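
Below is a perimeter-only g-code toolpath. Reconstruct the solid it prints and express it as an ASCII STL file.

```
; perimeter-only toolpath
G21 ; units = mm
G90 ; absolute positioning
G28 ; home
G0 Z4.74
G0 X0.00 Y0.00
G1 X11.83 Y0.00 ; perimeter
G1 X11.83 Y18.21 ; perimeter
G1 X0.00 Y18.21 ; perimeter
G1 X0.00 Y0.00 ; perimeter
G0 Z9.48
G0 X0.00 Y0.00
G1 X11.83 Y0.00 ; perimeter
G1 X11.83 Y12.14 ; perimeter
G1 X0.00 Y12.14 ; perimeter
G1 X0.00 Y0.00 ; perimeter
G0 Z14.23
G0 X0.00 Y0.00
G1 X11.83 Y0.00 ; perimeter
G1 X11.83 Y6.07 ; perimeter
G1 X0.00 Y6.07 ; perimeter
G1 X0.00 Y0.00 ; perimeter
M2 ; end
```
solid part
  facet normal 0.0000 0.0000 -1.0000
    outer loop
      vertex 11.83 24.28 0.00
      vertex 11.83 0.00 0.00
      vertex 0.00 0.00 0.00
    endloop
  endfacet
  facet normal 0.0000 0.0000 -1.0000
    outer loop
      vertex 0.00 24.28 0.00
      vertex 11.83 24.28 0.00
      vertex 0.00 0.00 0.00
    endloop
  endfacet
  facet normal 0.0000 -1.0000 0.0000
    outer loop
      vertex 0.00 0.00 0.00
      vertex 11.83 0.00 0.00
      vertex 11.83 0.00 18.97
    endloop
  endfacet
  facet normal 0.0000 -1.0000 0.0000
    outer loop
      vertex 0.00 0.00 0.00
      vertex 11.83 0.00 18.97
      vertex 0.00 0.00 18.97
    endloop
  endfacet
  facet normal 0.0000 0.6157 0.7880
    outer loop
      vertex 0.00 0.00 18.97
      vertex 11.83 0.00 18.97
      vertex 11.83 24.28 0.00
    endloop
  endfacet
  facet normal 0.0000 0.6157 0.7880
    outer loop
      vertex 0.00 0.00 18.97
      vertex 11.83 24.28 0.00
      vertex 0.00 24.28 0.00
    endloop
  endfacet
  facet normal -1.0000 0.0000 0.0000
    outer loop
      vertex 0.00 0.00 18.97
      vertex 0.00 24.28 0.00
      vertex 0.00 0.00 0.00
    endloop
  endfacet
  facet normal 1.0000 0.0000 0.0000
    outer loop
      vertex 11.83 0.00 0.00
      vertex 11.83 24.28 0.00
      vertex 11.83 0.00 18.97
    endloop
  endfacet
endsolid part

The G0 Z moves step by Δz≈4.74 mm. The G1 loops shrink linearly with z, so the solid tapers from its base footprint up to z≈19. Closing with a flat bottom cap and the tapered top and triangulating gives 8 facets — a wedge (ramp): 11.8 × 24.3 mm base, rising to 19 mm along the y=0 edge and sloping linearly to z=0 at y=24.3.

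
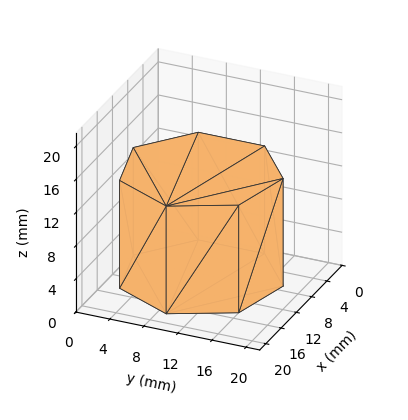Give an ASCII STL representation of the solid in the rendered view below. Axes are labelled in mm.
Reading the render: the shape is a regular 7-sided prism (a cylinder approximated with 7 flat sides), circumscribed radius ≈ 9 mm, height ≈ 13 mm (dimensions read to the nearest mm from the axis ticks). For the STL, each face is triangulated and given an outward normal.

solid part
  facet normal 0.0000 0.0000 -1.0000
    outer loop
      vertex 7.0 17.8 0.0
      vertex 14.6 16.0 0.0
      vertex 18.0 9.0 0.0
    endloop
  endfacet
  facet normal 0.0000 0.0000 -1.0000
    outer loop
      vertex 0.9 12.9 0.0
      vertex 7.0 17.8 0.0
      vertex 18.0 9.0 0.0
    endloop
  endfacet
  facet normal 0.0000 0.0000 -1.0000
    outer loop
      vertex 0.9 5.1 0.0
      vertex 0.9 12.9 0.0
      vertex 18.0 9.0 0.0
    endloop
  endfacet
  facet normal 0.0000 0.0000 -1.0000
    outer loop
      vertex 7.0 0.2 0.0
      vertex 0.9 5.1 0.0
      vertex 18.0 9.0 0.0
    endloop
  endfacet
  facet normal 0.0000 0.0000 -1.0000
    outer loop
      vertex 14.6 2.0 0.0
      vertex 7.0 0.2 0.0
      vertex 18.0 9.0 0.0
    endloop
  endfacet
  facet normal 0.0000 0.0000 1.0000
    outer loop
      vertex 18.0 9.0 13.0
      vertex 14.6 16.0 13.0
      vertex 7.0 17.8 13.0
    endloop
  endfacet
  facet normal 0.0000 0.0000 1.0000
    outer loop
      vertex 18.0 9.0 13.0
      vertex 7.0 17.8 13.0
      vertex 0.9 12.9 13.0
    endloop
  endfacet
  facet normal 0.0000 0.0000 1.0000
    outer loop
      vertex 18.0 9.0 13.0
      vertex 0.9 12.9 13.0
      vertex 0.9 5.1 13.0
    endloop
  endfacet
  facet normal 0.0000 0.0000 1.0000
    outer loop
      vertex 18.0 9.0 13.0
      vertex 0.9 5.1 13.0
      vertex 7.0 0.2 13.0
    endloop
  endfacet
  facet normal 0.0000 0.0000 1.0000
    outer loop
      vertex 18.0 9.0 13.0
      vertex 7.0 0.2 13.0
      vertex 14.6 2.0 13.0
    endloop
  endfacet
  facet normal 0.8995 0.4369 0.0000
    outer loop
      vertex 18.0 9.0 0.0
      vertex 14.6 16.0 0.0
      vertex 14.6 16.0 13.0
    endloop
  endfacet
  facet normal 0.8995 0.4369 0.0000
    outer loop
      vertex 18.0 9.0 0.0
      vertex 14.6 16.0 13.0
      vertex 18.0 9.0 13.0
    endloop
  endfacet
  facet normal 0.2305 0.9731 0.0000
    outer loop
      vertex 14.6 16.0 0.0
      vertex 7.0 17.8 0.0
      vertex 7.0 17.8 13.0
    endloop
  endfacet
  facet normal 0.2305 0.9731 0.0000
    outer loop
      vertex 14.6 16.0 0.0
      vertex 7.0 17.8 13.0
      vertex 14.6 16.0 13.0
    endloop
  endfacet
  facet normal -0.6263 0.7796 0.0000
    outer loop
      vertex 7.0 17.8 0.0
      vertex 0.9 12.9 0.0
      vertex 0.9 12.9 13.0
    endloop
  endfacet
  facet normal -0.6263 0.7796 0.0000
    outer loop
      vertex 7.0 17.8 0.0
      vertex 0.9 12.9 13.0
      vertex 7.0 17.8 13.0
    endloop
  endfacet
  facet normal -1.0000 0.0000 0.0000
    outer loop
      vertex 0.9 12.9 0.0
      vertex 0.9 5.1 0.0
      vertex 0.9 5.1 13.0
    endloop
  endfacet
  facet normal -1.0000 0.0000 0.0000
    outer loop
      vertex 0.9 12.9 0.0
      vertex 0.9 5.1 13.0
      vertex 0.9 12.9 13.0
    endloop
  endfacet
  facet normal -0.6263 -0.7796 0.0000
    outer loop
      vertex 0.9 5.1 0.0
      vertex 7.0 0.2 0.0
      vertex 7.0 0.2 13.0
    endloop
  endfacet
  facet normal -0.6263 -0.7796 0.0000
    outer loop
      vertex 0.9 5.1 0.0
      vertex 7.0 0.2 13.0
      vertex 0.9 5.1 13.0
    endloop
  endfacet
  facet normal 0.2305 -0.9731 0.0000
    outer loop
      vertex 7.0 0.2 0.0
      vertex 14.6 2.0 0.0
      vertex 14.6 2.0 13.0
    endloop
  endfacet
  facet normal 0.2305 -0.9731 0.0000
    outer loop
      vertex 7.0 0.2 0.0
      vertex 14.6 2.0 13.0
      vertex 7.0 0.2 13.0
    endloop
  endfacet
  facet normal 0.8995 -0.4369 0.0000
    outer loop
      vertex 14.6 2.0 0.0
      vertex 18.0 9.0 0.0
      vertex 18.0 9.0 13.0
    endloop
  endfacet
  facet normal 0.8995 -0.4369 0.0000
    outer loop
      vertex 14.6 2.0 0.0
      vertex 18.0 9.0 13.0
      vertex 14.6 2.0 13.0
    endloop
  endfacet
endsolid part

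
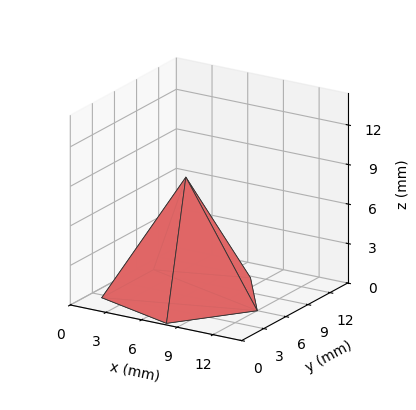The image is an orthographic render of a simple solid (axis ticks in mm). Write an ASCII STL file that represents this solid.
Reading the render: the shape is a regular 5-sided pyramid, base circumscribed radius ≈ 6 mm, apex at z ≈ 9 mm (dimensions read to the nearest mm from the axis ticks). For the STL, each face is triangulated and given an outward normal.

solid part
  facet normal 0.0000 0.0000 -1.0000
    outer loop
      vertex 1.1 9.5 0.0
      vertex 7.9 11.7 0.0
      vertex 12.0 6.0 0.0
    endloop
  endfacet
  facet normal 0.0000 0.0000 -1.0000
    outer loop
      vertex 1.1 2.5 0.0
      vertex 1.1 9.5 0.0
      vertex 12.0 6.0 0.0
    endloop
  endfacet
  facet normal 0.0000 0.0000 -1.0000
    outer loop
      vertex 7.9 0.3 0.0
      vertex 1.1 2.5 0.0
      vertex 12.0 6.0 0.0
    endloop
  endfacet
  facet normal 0.7140 0.5135 0.4760
    outer loop
      vertex 12.0 6.0 0.0
      vertex 7.9 11.7 0.0
      vertex 6.0 6.0 9.0
    endloop
  endfacet
  facet normal -0.2711 0.8380 0.4735
    outer loop
      vertex 7.9 11.7 0.0
      vertex 1.1 9.5 0.0
      vertex 6.0 6.0 9.0
    endloop
  endfacet
  facet normal -0.8783 0.0000 0.4782
    outer loop
      vertex 1.1 9.5 0.0
      vertex 1.1 2.5 0.0
      vertex 6.0 6.0 9.0
    endloop
  endfacet
  facet normal -0.2711 -0.8380 0.4735
    outer loop
      vertex 1.1 2.5 0.0
      vertex 7.9 0.3 0.0
      vertex 6.0 6.0 9.0
    endloop
  endfacet
  facet normal 0.7140 -0.5135 0.4760
    outer loop
      vertex 7.9 0.3 0.0
      vertex 12.0 6.0 0.0
      vertex 6.0 6.0 9.0
    endloop
  endfacet
endsolid part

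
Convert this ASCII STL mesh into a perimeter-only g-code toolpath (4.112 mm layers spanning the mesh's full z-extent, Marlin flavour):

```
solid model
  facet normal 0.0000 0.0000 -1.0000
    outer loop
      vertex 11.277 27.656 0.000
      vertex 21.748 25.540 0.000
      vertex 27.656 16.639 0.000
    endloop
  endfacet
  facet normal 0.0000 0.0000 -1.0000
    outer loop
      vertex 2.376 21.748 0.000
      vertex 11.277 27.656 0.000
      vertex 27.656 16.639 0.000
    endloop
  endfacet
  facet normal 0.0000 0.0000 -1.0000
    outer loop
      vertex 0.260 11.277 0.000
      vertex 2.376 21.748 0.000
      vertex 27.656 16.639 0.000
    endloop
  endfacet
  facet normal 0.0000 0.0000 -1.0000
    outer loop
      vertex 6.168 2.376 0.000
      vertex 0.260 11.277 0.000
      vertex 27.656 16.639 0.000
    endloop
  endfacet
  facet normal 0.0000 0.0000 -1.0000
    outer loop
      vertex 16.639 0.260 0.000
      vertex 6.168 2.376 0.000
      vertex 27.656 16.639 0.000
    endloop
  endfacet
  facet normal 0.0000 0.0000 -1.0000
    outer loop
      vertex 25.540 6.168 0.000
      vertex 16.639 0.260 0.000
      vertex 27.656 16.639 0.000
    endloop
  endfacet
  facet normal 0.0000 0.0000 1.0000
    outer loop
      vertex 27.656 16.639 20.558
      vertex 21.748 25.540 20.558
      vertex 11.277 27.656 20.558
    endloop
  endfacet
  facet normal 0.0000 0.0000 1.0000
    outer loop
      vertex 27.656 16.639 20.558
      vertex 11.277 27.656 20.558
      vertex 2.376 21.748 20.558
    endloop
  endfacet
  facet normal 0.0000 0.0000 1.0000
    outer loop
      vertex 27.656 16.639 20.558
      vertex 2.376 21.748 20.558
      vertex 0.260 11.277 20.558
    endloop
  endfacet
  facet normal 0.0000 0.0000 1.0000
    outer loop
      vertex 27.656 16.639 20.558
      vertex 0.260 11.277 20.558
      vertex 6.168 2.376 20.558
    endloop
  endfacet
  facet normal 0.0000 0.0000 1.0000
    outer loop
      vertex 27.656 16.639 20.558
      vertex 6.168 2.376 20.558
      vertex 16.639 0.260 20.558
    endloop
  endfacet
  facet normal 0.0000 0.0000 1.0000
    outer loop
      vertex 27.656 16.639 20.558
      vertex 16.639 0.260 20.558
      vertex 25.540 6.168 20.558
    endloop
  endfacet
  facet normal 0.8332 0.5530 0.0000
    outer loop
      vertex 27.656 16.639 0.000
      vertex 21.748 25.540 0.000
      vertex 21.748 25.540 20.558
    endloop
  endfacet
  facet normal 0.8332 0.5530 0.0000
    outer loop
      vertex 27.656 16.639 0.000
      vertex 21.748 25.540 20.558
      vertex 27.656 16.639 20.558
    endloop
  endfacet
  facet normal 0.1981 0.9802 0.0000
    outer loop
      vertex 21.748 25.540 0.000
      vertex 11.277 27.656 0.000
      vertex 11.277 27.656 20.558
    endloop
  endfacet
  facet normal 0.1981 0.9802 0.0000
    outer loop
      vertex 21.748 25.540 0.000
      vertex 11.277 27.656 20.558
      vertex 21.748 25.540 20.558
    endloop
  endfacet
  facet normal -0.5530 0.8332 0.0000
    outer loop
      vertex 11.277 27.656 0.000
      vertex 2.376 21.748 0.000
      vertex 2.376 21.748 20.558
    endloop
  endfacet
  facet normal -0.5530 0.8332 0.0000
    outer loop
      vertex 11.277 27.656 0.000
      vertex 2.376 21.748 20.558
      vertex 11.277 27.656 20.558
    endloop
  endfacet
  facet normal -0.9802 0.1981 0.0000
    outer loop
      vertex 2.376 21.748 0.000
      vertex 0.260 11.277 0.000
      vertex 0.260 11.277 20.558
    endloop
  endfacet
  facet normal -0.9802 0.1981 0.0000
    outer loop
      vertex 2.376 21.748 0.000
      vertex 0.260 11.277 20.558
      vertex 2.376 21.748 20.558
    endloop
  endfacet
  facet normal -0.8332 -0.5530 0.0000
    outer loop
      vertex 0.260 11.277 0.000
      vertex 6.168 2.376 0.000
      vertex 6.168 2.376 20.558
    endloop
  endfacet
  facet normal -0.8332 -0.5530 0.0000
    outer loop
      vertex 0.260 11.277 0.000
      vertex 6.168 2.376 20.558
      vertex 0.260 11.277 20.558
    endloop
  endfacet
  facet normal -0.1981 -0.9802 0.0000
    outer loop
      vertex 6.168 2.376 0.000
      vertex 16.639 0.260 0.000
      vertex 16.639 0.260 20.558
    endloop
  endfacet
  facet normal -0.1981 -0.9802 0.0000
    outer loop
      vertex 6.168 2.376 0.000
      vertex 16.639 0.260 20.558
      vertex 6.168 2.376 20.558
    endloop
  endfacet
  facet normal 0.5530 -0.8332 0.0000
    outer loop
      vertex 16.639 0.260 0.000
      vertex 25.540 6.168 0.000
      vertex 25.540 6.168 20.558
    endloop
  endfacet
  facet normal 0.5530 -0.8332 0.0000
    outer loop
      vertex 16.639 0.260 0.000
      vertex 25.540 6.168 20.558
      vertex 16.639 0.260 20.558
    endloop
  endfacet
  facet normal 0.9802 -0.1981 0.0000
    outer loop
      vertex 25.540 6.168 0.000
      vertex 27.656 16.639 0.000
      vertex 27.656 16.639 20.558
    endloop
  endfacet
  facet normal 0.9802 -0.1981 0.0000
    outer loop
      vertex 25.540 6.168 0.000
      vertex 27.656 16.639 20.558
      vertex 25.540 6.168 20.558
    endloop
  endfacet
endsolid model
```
; perimeter-only toolpath
G21 ; units = mm
G90 ; absolute positioning
G28 ; home
; layer 1
G0 Z4.112
G0 X27.656 Y16.639
G1 X21.748 Y25.540
G1 X11.277 Y27.656
G1 X2.376 Y21.748
G1 X0.260 Y11.277
G1 X6.168 Y2.376
G1 X16.639 Y0.260
G1 X25.540 Y6.168
G1 X27.656 Y16.639
; layer 2
G0 Z8.223
G0 X27.656 Y16.639
G1 X21.748 Y25.540
G1 X11.277 Y27.656
G1 X2.376 Y21.748
G1 X0.260 Y11.277
G1 X6.168 Y2.376
G1 X16.639 Y0.260
G1 X25.540 Y6.168
G1 X27.656 Y16.639
; layer 3
G0 Z12.335
G0 X27.656 Y16.639
G1 X21.748 Y25.540
G1 X11.277 Y27.656
G1 X2.376 Y21.748
G1 X0.260 Y11.277
G1 X6.168 Y2.376
G1 X16.639 Y0.260
G1 X25.540 Y6.168
G1 X27.656 Y16.639
; layer 4
G0 Z16.446
G0 X27.656 Y16.639
G1 X21.748 Y25.540
G1 X11.277 Y27.656
G1 X2.376 Y21.748
G1 X0.260 Y11.277
G1 X6.168 Y2.376
G1 X16.639 Y0.260
G1 X25.540 Y6.168
G1 X27.656 Y16.639
; layer 5
G0 Z20.558
G0 X27.656 Y16.639
G1 X21.748 Y25.540
G1 X11.277 Y27.656
G1 X2.376 Y21.748
G1 X0.260 Y11.277
G1 X6.168 Y2.376
G1 X16.639 Y0.260
G1 X25.540 Y6.168
G1 X27.656 Y16.639
M2 ; end

The solid is a regular 8-sided prism (a cylinder approximated with 8 flat sides), circumscribed radius ≈ 14 mm, height ≈ 20.6 mm. Slicing at Δz = 4.112 mm — 5 equal slices spanning the solid's height, so layer i sits at z = i·h/5 — gives 5 non-empty perimeters. Each is a 8-segment closed polygon; G0 lifts to the layer z and rapids to the start vertex, then G1 traces the edges.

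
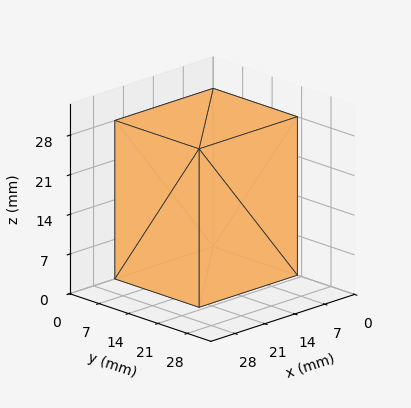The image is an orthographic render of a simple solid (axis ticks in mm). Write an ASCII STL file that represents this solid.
Reading the render: the shape is a rectangular box, roughly 23 × 20 mm footprint and 28 mm tall (dimensions read to the nearest mm from the axis ticks). For the STL, each face is triangulated and given an outward normal.

solid part
  facet normal 0.0000 0.0000 -1.0000
    outer loop
      vertex 23.000 20.000 0.000
      vertex 23.000 0.000 0.000
      vertex 0.000 0.000 0.000
    endloop
  endfacet
  facet normal 0.0000 0.0000 -1.0000
    outer loop
      vertex 0.000 20.000 0.000
      vertex 23.000 20.000 0.000
      vertex 0.000 0.000 0.000
    endloop
  endfacet
  facet normal 0.0000 0.0000 1.0000
    outer loop
      vertex 0.000 0.000 28.000
      vertex 23.000 0.000 28.000
      vertex 23.000 20.000 28.000
    endloop
  endfacet
  facet normal 0.0000 0.0000 1.0000
    outer loop
      vertex 0.000 0.000 28.000
      vertex 23.000 20.000 28.000
      vertex 0.000 20.000 28.000
    endloop
  endfacet
  facet normal 0.0000 -1.0000 0.0000
    outer loop
      vertex 0.000 0.000 0.000
      vertex 23.000 0.000 0.000
      vertex 23.000 0.000 28.000
    endloop
  endfacet
  facet normal 0.0000 -1.0000 0.0000
    outer loop
      vertex 0.000 0.000 0.000
      vertex 23.000 0.000 28.000
      vertex 0.000 0.000 28.000
    endloop
  endfacet
  facet normal 0.0000 1.0000 0.0000
    outer loop
      vertex 23.000 20.000 28.000
      vertex 23.000 20.000 0.000
      vertex 0.000 20.000 0.000
    endloop
  endfacet
  facet normal 0.0000 1.0000 0.0000
    outer loop
      vertex 0.000 20.000 28.000
      vertex 23.000 20.000 28.000
      vertex 0.000 20.000 0.000
    endloop
  endfacet
  facet normal -1.0000 0.0000 0.0000
    outer loop
      vertex 0.000 20.000 28.000
      vertex 0.000 20.000 0.000
      vertex 0.000 0.000 0.000
    endloop
  endfacet
  facet normal -1.0000 0.0000 0.0000
    outer loop
      vertex 0.000 0.000 28.000
      vertex 0.000 20.000 28.000
      vertex 0.000 0.000 0.000
    endloop
  endfacet
  facet normal 1.0000 0.0000 0.0000
    outer loop
      vertex 23.000 0.000 0.000
      vertex 23.000 20.000 0.000
      vertex 23.000 20.000 28.000
    endloop
  endfacet
  facet normal 1.0000 0.0000 0.0000
    outer loop
      vertex 23.000 0.000 0.000
      vertex 23.000 20.000 28.000
      vertex 23.000 0.000 28.000
    endloop
  endfacet
endsolid part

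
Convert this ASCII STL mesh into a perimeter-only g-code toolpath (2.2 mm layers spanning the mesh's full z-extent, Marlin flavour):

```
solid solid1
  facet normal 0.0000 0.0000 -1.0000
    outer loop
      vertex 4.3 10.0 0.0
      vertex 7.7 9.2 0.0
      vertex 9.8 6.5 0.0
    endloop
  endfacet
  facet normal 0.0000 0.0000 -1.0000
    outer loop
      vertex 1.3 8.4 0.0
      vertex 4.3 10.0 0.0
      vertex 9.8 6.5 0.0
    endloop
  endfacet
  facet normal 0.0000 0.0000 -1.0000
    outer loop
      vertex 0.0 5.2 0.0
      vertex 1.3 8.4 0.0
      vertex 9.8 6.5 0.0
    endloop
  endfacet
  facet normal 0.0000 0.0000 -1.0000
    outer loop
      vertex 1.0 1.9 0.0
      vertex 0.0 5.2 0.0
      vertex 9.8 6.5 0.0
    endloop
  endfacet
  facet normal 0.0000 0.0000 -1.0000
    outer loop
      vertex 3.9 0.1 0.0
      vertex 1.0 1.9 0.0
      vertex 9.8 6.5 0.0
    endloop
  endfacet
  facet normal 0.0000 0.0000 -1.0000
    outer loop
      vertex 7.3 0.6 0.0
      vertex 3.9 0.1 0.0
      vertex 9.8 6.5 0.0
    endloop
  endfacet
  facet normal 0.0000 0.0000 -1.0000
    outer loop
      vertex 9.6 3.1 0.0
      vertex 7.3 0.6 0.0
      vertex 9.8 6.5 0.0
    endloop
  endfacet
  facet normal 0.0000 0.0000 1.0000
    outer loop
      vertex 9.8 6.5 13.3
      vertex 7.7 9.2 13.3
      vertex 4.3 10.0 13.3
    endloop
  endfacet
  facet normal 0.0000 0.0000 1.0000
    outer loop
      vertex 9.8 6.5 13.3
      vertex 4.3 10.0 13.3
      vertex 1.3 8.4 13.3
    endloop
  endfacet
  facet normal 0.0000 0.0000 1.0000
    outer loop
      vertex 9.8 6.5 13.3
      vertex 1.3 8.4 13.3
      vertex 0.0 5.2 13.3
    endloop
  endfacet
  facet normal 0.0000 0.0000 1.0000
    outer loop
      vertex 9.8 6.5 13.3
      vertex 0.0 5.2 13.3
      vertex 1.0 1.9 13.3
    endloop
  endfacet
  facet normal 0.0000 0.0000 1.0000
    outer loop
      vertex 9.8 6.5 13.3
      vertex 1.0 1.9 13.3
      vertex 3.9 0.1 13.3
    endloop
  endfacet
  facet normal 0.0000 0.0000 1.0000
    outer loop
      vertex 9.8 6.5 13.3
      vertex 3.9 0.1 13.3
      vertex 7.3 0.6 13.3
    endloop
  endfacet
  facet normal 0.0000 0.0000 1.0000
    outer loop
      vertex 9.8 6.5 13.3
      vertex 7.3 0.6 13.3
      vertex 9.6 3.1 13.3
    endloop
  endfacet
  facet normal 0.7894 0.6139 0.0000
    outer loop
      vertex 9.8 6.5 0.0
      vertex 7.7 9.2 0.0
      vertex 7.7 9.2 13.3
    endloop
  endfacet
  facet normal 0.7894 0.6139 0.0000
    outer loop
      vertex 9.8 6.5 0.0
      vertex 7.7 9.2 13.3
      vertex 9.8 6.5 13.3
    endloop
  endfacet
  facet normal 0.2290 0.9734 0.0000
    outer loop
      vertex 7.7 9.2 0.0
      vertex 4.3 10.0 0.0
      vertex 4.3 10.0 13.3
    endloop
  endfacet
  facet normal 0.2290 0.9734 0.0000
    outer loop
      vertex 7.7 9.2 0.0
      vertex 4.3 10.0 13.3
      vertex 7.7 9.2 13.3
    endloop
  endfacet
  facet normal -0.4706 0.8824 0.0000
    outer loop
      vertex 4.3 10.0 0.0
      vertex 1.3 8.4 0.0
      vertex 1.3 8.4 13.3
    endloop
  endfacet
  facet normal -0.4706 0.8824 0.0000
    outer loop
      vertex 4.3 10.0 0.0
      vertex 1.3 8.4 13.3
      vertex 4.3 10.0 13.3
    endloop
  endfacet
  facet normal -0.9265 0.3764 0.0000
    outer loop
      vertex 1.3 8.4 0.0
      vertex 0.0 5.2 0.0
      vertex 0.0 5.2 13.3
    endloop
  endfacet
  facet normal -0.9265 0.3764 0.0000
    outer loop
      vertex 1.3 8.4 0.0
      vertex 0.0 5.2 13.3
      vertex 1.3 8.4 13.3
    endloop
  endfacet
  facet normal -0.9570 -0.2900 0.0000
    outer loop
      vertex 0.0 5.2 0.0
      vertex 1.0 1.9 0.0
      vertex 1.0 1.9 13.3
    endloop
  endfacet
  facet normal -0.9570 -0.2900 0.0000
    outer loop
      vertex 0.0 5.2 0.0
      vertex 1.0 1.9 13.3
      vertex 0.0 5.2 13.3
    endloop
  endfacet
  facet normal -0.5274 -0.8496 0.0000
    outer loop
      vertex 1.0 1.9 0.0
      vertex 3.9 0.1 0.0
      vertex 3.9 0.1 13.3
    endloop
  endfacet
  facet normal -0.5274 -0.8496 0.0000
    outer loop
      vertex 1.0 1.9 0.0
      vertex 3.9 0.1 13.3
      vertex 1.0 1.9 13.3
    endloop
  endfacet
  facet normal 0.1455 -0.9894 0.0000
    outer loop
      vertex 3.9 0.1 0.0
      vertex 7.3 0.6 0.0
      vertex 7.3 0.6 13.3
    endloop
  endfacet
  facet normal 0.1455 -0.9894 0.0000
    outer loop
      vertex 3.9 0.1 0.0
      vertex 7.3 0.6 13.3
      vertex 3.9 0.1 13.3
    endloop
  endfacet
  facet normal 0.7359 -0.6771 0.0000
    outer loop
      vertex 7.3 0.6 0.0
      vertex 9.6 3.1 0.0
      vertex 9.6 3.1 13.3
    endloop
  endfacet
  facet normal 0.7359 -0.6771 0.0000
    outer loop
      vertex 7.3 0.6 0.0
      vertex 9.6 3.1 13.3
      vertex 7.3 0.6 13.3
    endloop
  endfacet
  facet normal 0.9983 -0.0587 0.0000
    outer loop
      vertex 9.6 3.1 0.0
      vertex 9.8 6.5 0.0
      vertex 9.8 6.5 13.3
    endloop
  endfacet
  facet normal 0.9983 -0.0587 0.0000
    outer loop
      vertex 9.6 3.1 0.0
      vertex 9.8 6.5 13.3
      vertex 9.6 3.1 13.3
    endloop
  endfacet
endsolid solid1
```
; perimeter-only toolpath
G21 ; units = mm
G90 ; absolute positioning
G28 ; home
; layer 1
G0 Z2.2
G0 X9.8 Y6.5
G1 X7.7 Y9.2
G1 X4.3 Y10.0
G1 X1.3 Y8.4
G1 X0.0 Y5.2
G1 X1.0 Y1.9
G1 X3.9 Y0.1
G1 X7.3 Y0.6
G1 X9.6 Y3.1
G1 X9.8 Y6.5
; layer 2
G0 Z4.4
G0 X9.8 Y6.5
G1 X7.7 Y9.2
G1 X4.3 Y10.0
G1 X1.3 Y8.4
G1 X0.0 Y5.2
G1 X1.0 Y1.9
G1 X3.9 Y0.1
G1 X7.3 Y0.6
G1 X9.6 Y3.1
G1 X9.8 Y6.5
; layer 3
G0 Z6.7
G0 X9.8 Y6.5
G1 X7.7 Y9.2
G1 X4.3 Y10.0
G1 X1.3 Y8.4
G1 X0.0 Y5.2
G1 X1.0 Y1.9
G1 X3.9 Y0.1
G1 X7.3 Y0.6
G1 X9.6 Y3.1
G1 X9.8 Y6.5
; layer 4
G0 Z8.9
G0 X9.8 Y6.5
G1 X7.7 Y9.2
G1 X4.3 Y10.0
G1 X1.3 Y8.4
G1 X0.0 Y5.2
G1 X1.0 Y1.9
G1 X3.9 Y0.1
G1 X7.3 Y0.6
G1 X9.6 Y3.1
G1 X9.8 Y6.5
; layer 5
G0 Z11.1
G0 X9.8 Y6.5
G1 X7.7 Y9.2
G1 X4.3 Y10.0
G1 X1.3 Y8.4
G1 X0.0 Y5.2
G1 X1.0 Y1.9
G1 X3.9 Y0.1
G1 X7.3 Y0.6
G1 X9.6 Y3.1
G1 X9.8 Y6.5
; layer 6
G0 Z13.3
G0 X9.8 Y6.5
G1 X7.7 Y9.2
G1 X4.3 Y10.0
G1 X1.3 Y8.4
G1 X0.0 Y5.2
G1 X1.0 Y1.9
G1 X3.9 Y0.1
G1 X7.3 Y0.6
G1 X9.6 Y3.1
G1 X9.8 Y6.5
M2 ; end

The solid is a regular 9-sided prism (a cylinder approximated with 9 flat sides), circumscribed radius ≈ 5 mm, height ≈ 13.3 mm. Slicing at Δz = 2.2 mm — 6 equal slices spanning the solid's height, so layer i sits at z = i·h/6 — gives 6 non-empty perimeters. Each is a 9-segment closed polygon; G0 lifts to the layer z and rapids to the start vertex, then G1 traces the edges.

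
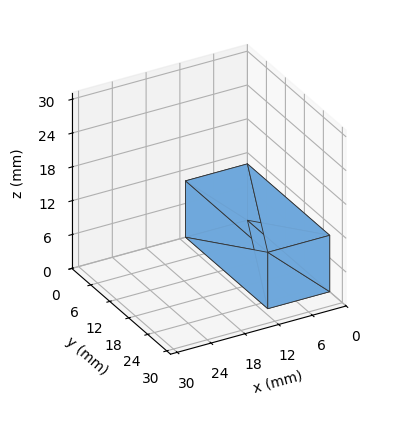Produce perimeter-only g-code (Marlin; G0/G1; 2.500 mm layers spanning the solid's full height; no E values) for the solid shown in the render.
Reading the render: the shape is a rectangular box, roughly 11 × 26 mm footprint and 10 mm tall (dimensions read to the nearest mm from the axis ticks). For the g-code, the solid's height is divided into equal slices at the stated Δz and each level perimeter traced with G1 moves after a G0 lift.

; perimeter-only toolpath
G21 ; units = mm
G90 ; absolute positioning
G28 ; home
; layer 1
G0 Z2.500
G0 X0.000 Y0.000
G1 X11.000 Y0.000
G1 X11.000 Y26.000
G1 X0.000 Y26.000
G1 X0.000 Y0.000
; layer 2
G0 Z5.000
G0 X0.000 Y0.000
G1 X11.000 Y0.000
G1 X11.000 Y26.000
G1 X0.000 Y26.000
G1 X0.000 Y0.000
; layer 3
G0 Z7.500
G0 X0.000 Y0.000
G1 X11.000 Y0.000
G1 X11.000 Y26.000
G1 X0.000 Y26.000
G1 X0.000 Y0.000
; layer 4
G0 Z10.000
G0 X0.000 Y0.000
G1 X11.000 Y0.000
G1 X11.000 Y26.000
G1 X0.000 Y26.000
G1 X0.000 Y0.000
M2 ; end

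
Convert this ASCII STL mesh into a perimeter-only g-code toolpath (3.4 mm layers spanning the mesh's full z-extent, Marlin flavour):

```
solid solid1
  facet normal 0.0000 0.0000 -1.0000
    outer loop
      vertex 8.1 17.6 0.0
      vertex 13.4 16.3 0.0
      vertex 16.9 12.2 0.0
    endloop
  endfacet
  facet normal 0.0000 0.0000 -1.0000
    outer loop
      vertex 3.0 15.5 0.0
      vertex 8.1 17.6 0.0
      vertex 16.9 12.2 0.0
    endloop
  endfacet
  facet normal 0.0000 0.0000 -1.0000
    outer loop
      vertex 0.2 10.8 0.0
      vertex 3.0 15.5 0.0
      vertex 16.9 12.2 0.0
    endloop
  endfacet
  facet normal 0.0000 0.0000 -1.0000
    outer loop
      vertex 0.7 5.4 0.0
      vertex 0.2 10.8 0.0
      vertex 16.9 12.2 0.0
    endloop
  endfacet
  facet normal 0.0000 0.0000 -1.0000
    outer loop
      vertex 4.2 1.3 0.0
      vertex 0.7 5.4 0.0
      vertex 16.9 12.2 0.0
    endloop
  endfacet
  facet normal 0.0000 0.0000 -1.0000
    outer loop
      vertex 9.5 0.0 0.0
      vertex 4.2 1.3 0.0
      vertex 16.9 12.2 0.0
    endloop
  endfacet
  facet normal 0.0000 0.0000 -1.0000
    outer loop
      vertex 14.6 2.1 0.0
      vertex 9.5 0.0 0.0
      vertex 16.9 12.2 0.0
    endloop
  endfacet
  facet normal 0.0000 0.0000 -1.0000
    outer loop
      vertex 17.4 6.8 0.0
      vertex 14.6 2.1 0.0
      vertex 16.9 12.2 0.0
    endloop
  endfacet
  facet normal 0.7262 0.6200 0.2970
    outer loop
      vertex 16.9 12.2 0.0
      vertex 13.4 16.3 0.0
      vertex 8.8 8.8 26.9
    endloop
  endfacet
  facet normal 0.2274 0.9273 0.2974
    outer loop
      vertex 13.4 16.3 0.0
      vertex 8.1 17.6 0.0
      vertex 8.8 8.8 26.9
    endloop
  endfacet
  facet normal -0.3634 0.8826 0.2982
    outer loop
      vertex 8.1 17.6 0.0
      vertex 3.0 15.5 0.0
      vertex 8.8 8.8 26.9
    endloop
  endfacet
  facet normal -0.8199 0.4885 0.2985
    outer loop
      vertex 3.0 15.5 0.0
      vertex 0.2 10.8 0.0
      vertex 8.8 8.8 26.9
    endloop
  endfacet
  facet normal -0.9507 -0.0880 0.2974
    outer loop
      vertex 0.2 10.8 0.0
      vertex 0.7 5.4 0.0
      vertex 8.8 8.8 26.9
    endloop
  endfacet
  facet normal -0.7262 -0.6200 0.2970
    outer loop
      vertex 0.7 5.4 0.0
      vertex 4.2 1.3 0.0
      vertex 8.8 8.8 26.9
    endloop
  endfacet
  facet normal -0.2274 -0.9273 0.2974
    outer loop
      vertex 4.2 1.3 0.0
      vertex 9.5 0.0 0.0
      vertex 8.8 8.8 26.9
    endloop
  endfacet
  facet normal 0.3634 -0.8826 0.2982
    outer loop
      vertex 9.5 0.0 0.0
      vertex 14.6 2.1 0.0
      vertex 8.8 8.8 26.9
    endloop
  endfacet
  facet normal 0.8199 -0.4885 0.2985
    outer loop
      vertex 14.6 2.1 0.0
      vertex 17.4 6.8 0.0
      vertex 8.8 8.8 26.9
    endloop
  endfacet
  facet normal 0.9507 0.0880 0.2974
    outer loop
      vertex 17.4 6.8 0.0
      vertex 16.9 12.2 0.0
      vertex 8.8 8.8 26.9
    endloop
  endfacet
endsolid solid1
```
; perimeter-only toolpath
G21 ; units = mm
G90 ; absolute positioning
G28 ; home
; layer 1
G0 Z3.4
G0 X15.9 Y11.8
G1 X12.8 Y15.4
G1 X8.2 Y16.5
G1 X3.7 Y14.7
G1 X1.3 Y10.6
G1 X1.7 Y5.8
G1 X4.8 Y2.2
G1 X9.4 Y1.1
G1 X13.9 Y2.9
G1 X16.3 Y7.1
G1 X15.9 Y11.8
; layer 2
G0 Z6.7
G0 X14.9 Y11.3
G1 X12.2 Y14.4
G1 X8.3 Y15.4
G1 X4.5 Y13.8
G1 X2.4 Y10.3
G1 X2.7 Y6.3
G1 X5.4 Y3.2
G1 X9.3 Y2.2
G1 X13.1 Y3.8
G1 X15.2 Y7.3
G1 X14.9 Y11.3
; layer 3
G0 Z10.1
G0 X13.9 Y10.9
G1 X11.7 Y13.5
G1 X8.4 Y14.3
G1 X5.2 Y13.0
G1 X3.4 Y10.1
G1 X3.7 Y6.7
G1 X5.9 Y4.1
G1 X9.2 Y3.3
G1 X12.4 Y4.6
G1 X14.2 Y7.6
G1 X13.9 Y10.9
; layer 4
G0 Z13.4
G0 X12.8 Y10.5
G1 X11.1 Y12.6
G1 X8.4 Y13.2
G1 X5.9 Y12.2
G1 X4.5 Y9.8
G1 X4.8 Y7.1
G1 X6.5 Y5.1
G1 X9.2 Y4.4
G1 X11.7 Y5.5
G1 X13.1 Y7.8
G1 X12.8 Y10.5
; layer 5
G0 Z16.8
G0 X11.8 Y10.1
G1 X10.5 Y11.6
G1 X8.5 Y12.1
G1 X6.6 Y11.3
G1 X5.6 Y9.6
G1 X5.8 Y7.5
G1 X7.1 Y6.0
G1 X9.1 Y5.5
G1 X11.0 Y6.3
G1 X12.0 Y8.1
G1 X11.8 Y10.1
; layer 6
G0 Z20.2
G0 X10.8 Y9.7
G1 X10.0 Y10.7
G1 X8.6 Y11.0
G1 X7.3 Y10.5
G1 X6.6 Y9.3
G1 X6.8 Y8.0
G1 X7.7 Y6.9
G1 X9.0 Y6.6
G1 X10.3 Y7.1
G1 X11.0 Y8.3
G1 X10.8 Y9.7
; layer 7
G0 Z23.5
G0 X9.8 Y9.2
G1 X9.4 Y9.7
G1 X8.7 Y9.9
G1 X8.1 Y9.6
G1 X7.7 Y9.1
G1 X7.8 Y8.4
G1 X8.2 Y7.9
G1 X8.9 Y7.7
G1 X9.5 Y8.0
G1 X9.9 Y8.6
G1 X9.8 Y9.2
M2 ; end

The solid is a regular 10-sided pyramid, base circumscribed radius ≈ 8.8 mm, apex at z ≈ 26.9 mm. Slicing at Δz = 3.4 mm — 8 equal slices spanning the solid's height, so layer i sits at z = i·h/8 — gives 7 non-empty perimeters. Each is a 10-segment closed polygon; G0 lifts to the layer z and rapids to the start vertex, then G1 traces the edges. The cross-section shrinks linearly with z (the slice at the apex is degenerate and omitted).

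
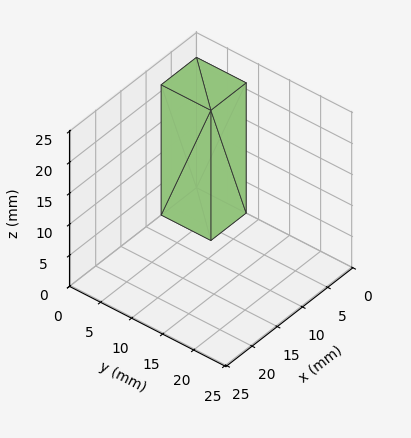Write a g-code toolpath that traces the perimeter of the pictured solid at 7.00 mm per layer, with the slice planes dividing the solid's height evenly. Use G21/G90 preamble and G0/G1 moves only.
Reading the render: the shape is a rectangular box, roughly 7 × 8 mm footprint and 21 mm tall (dimensions read to the nearest mm from the axis ticks). For the g-code, the solid's height is divided into equal slices at the stated Δz and each level perimeter traced with G1 moves after a G0 lift.

; perimeter-only toolpath
G21 ; units = mm
G90 ; absolute positioning
G28 ; home
; layer 1
G0 Z7.00
G0 X0.00 Y0.00
G1 X7.00 Y0.00
G1 X7.00 Y8.00
G1 X0.00 Y8.00
G1 X0.00 Y0.00
; layer 2
G0 Z14.00
G0 X0.00 Y0.00
G1 X7.00 Y0.00
G1 X7.00 Y8.00
G1 X0.00 Y8.00
G1 X0.00 Y0.00
; layer 3
G0 Z21.00
G0 X0.00 Y0.00
G1 X7.00 Y0.00
G1 X7.00 Y8.00
G1 X0.00 Y8.00
G1 X0.00 Y0.00
M2 ; end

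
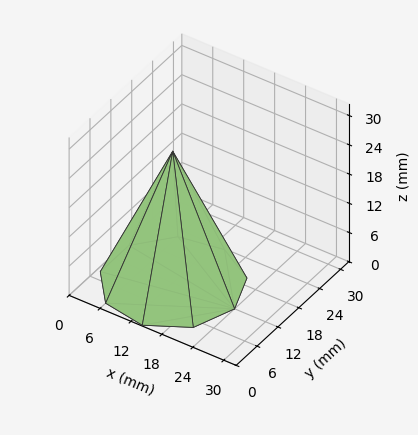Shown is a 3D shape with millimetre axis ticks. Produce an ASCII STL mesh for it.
Reading the render: the shape is a regular 9-sided pyramid, base circumscribed radius ≈ 12 mm, apex at z ≈ 27 mm (dimensions read to the nearest mm from the axis ticks). For the STL, each face is triangulated and given an outward normal.

solid part
  facet normal 0.0000 0.0000 -1.0000
    outer loop
      vertex 14.08 23.82 0.00
      vertex 21.19 19.71 0.00
      vertex 24.00 12.00 0.00
    endloop
  endfacet
  facet normal 0.0000 0.0000 -1.0000
    outer loop
      vertex 6.00 22.39 0.00
      vertex 14.08 23.82 0.00
      vertex 24.00 12.00 0.00
    endloop
  endfacet
  facet normal 0.0000 0.0000 -1.0000
    outer loop
      vertex 0.72 16.10 0.00
      vertex 6.00 22.39 0.00
      vertex 24.00 12.00 0.00
    endloop
  endfacet
  facet normal 0.0000 0.0000 -1.0000
    outer loop
      vertex 0.72 7.90 0.00
      vertex 0.72 16.10 0.00
      vertex 24.00 12.00 0.00
    endloop
  endfacet
  facet normal 0.0000 0.0000 -1.0000
    outer loop
      vertex 6.00 1.61 0.00
      vertex 0.72 7.90 0.00
      vertex 24.00 12.00 0.00
    endloop
  endfacet
  facet normal 0.0000 0.0000 -1.0000
    outer loop
      vertex 14.08 0.18 0.00
      vertex 6.00 1.61 0.00
      vertex 24.00 12.00 0.00
    endloop
  endfacet
  facet normal 0.0000 0.0000 -1.0000
    outer loop
      vertex 21.19 4.29 0.00
      vertex 14.08 0.18 0.00
      vertex 24.00 12.00 0.00
    endloop
  endfacet
  facet normal 0.8670 0.3160 0.3853
    outer loop
      vertex 24.00 12.00 0.00
      vertex 21.19 19.71 0.00
      vertex 12.00 12.00 27.00
    endloop
  endfacet
  facet normal 0.4618 0.7989 0.3853
    outer loop
      vertex 21.19 19.71 0.00
      vertex 14.08 23.82 0.00
      vertex 12.00 12.00 27.00
    endloop
  endfacet
  facet normal -0.1608 0.9086 0.3854
    outer loop
      vertex 14.08 23.82 0.00
      vertex 6.00 22.39 0.00
      vertex 12.00 12.00 27.00
    endloop
  endfacet
  facet normal -0.7068 0.5933 0.3854
    outer loop
      vertex 6.00 22.39 0.00
      vertex 0.72 16.10 0.00
      vertex 12.00 12.00 27.00
    endloop
  endfacet
  facet normal -0.9227 0.0000 0.3855
    outer loop
      vertex 0.72 16.10 0.00
      vertex 0.72 7.90 0.00
      vertex 12.00 12.00 27.00
    endloop
  endfacet
  facet normal -0.7068 -0.5933 0.3854
    outer loop
      vertex 0.72 7.90 0.00
      vertex 6.00 1.61 0.00
      vertex 12.00 12.00 27.00
    endloop
  endfacet
  facet normal -0.1608 -0.9086 0.3854
    outer loop
      vertex 6.00 1.61 0.00
      vertex 14.08 0.18 0.00
      vertex 12.00 12.00 27.00
    endloop
  endfacet
  facet normal 0.4618 -0.7989 0.3853
    outer loop
      vertex 14.08 0.18 0.00
      vertex 21.19 4.29 0.00
      vertex 12.00 12.00 27.00
    endloop
  endfacet
  facet normal 0.8670 -0.3160 0.3853
    outer loop
      vertex 21.19 4.29 0.00
      vertex 24.00 12.00 0.00
      vertex 12.00 12.00 27.00
    endloop
  endfacet
endsolid part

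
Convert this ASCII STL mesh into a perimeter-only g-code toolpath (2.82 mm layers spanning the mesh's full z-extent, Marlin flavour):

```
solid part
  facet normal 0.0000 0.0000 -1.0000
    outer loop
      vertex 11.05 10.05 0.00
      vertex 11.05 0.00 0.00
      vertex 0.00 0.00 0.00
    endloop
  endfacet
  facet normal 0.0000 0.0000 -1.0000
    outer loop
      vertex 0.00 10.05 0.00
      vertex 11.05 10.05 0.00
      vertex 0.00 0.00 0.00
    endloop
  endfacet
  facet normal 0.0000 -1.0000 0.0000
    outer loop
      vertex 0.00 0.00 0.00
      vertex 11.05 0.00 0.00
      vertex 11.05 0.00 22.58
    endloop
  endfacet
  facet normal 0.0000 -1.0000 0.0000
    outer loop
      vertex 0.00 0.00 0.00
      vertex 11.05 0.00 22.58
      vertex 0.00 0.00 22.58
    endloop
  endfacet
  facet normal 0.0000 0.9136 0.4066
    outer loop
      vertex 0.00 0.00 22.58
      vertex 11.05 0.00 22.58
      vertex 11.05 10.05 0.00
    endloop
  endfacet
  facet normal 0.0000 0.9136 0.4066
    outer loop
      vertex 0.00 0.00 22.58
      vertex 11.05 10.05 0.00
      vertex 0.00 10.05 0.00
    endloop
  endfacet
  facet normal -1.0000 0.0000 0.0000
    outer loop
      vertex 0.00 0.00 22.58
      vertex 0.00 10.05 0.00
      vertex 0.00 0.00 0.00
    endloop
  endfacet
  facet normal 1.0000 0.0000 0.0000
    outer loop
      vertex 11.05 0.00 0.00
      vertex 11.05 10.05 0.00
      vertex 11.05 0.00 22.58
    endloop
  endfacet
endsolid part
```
; perimeter-only toolpath
G21 ; units = mm
G90 ; absolute positioning
G28 ; home
; layer 1
G0 Z2.82
G0 X0.00 Y0.00
G1 X11.05 Y0.00
G1 X11.05 Y8.79
G1 X0.00 Y8.79
G1 X0.00 Y0.00
; layer 2
G0 Z5.64
G0 X0.00 Y0.00
G1 X11.05 Y0.00
G1 X11.05 Y7.54
G1 X0.00 Y7.54
G1 X0.00 Y0.00
; layer 3
G0 Z8.47
G0 X0.00 Y0.00
G1 X11.05 Y0.00
G1 X11.05 Y6.28
G1 X0.00 Y6.28
G1 X0.00 Y0.00
; layer 4
G0 Z11.29
G0 X0.00 Y0.00
G1 X11.05 Y0.00
G1 X11.05 Y5.03
G1 X0.00 Y5.03
G1 X0.00 Y0.00
; layer 5
G0 Z14.11
G0 X0.00 Y0.00
G1 X11.05 Y0.00
G1 X11.05 Y3.77
G1 X0.00 Y3.77
G1 X0.00 Y0.00
; layer 6
G0 Z16.93
G0 X0.00 Y0.00
G1 X11.05 Y0.00
G1 X11.05 Y2.51
G1 X0.00 Y2.51
G1 X0.00 Y0.00
; layer 7
G0 Z19.76
G0 X0.00 Y0.00
G1 X11.05 Y0.00
G1 X11.05 Y1.26
G1 X0.00 Y1.26
G1 X0.00 Y0.00
M2 ; end

The solid is a wedge (ramp): 11.1 × 10.1 mm base, rising to 22.6 mm along the y=0 edge and sloping linearly to z=0 at y=10.1. Slicing at Δz = 2.82 mm — 8 equal slices spanning the solid's height, so layer i sits at z = i·h/8 — gives 7 non-empty perimeters. Each is a 4-segment closed polygon; G0 lifts to the layer z and rapids to the start vertex, then G1 traces the edges. The cross-section shrinks linearly with z (the slice at the apex is degenerate and omitted).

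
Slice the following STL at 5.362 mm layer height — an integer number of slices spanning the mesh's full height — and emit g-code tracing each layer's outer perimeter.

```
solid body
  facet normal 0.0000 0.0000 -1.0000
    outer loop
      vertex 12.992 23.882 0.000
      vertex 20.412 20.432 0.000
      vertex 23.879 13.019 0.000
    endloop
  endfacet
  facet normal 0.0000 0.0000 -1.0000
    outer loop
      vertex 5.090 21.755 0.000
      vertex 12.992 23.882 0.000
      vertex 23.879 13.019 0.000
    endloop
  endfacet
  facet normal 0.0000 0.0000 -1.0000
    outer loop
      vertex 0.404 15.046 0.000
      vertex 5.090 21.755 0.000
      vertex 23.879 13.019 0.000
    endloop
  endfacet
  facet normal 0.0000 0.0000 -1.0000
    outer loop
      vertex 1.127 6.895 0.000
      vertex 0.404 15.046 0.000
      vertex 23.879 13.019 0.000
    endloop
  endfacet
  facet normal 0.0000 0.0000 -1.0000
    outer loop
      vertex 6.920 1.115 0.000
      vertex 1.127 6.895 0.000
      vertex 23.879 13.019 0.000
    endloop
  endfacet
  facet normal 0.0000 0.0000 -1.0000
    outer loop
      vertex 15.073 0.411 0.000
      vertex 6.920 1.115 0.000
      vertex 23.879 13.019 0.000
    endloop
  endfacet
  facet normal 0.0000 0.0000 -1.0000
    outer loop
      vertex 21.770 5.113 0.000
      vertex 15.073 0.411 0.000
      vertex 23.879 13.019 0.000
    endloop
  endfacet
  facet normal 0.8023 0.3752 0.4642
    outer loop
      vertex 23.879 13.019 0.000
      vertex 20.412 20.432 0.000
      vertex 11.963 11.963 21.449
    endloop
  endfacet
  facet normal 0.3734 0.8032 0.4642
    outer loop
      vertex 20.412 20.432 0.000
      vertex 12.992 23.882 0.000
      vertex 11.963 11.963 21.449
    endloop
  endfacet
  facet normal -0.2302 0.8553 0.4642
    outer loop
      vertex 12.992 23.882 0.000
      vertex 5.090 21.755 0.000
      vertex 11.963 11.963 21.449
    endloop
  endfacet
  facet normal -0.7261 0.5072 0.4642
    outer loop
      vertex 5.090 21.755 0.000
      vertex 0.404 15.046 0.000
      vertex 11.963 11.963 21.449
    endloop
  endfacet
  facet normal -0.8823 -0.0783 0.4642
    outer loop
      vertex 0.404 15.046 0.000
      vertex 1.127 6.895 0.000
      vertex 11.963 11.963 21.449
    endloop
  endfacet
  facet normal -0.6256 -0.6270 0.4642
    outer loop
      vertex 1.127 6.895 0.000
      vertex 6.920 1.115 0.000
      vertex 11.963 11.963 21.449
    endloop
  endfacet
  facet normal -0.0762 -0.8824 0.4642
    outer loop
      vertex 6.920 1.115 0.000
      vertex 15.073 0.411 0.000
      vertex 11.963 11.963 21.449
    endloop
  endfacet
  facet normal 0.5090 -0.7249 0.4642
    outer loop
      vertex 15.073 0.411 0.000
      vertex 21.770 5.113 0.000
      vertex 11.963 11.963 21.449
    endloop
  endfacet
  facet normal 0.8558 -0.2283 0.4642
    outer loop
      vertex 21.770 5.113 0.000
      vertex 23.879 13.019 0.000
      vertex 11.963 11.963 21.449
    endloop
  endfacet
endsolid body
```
; perimeter-only toolpath
G21 ; units = mm
G90 ; absolute positioning
G28 ; home
; layer 1
G0 Z5.362
G0 X20.900 Y12.755
G1 X18.300 Y18.315
G1 X12.735 Y20.902
G1 X6.808 Y19.307
G1 X3.294 Y14.275
G1 X3.836 Y8.162
G1 X8.181 Y3.827
G1 X14.296 Y3.299
G1 X19.318 Y6.825
G1 X20.900 Y12.755
; layer 2
G0 Z10.725
G0 X17.921 Y12.491
G1 X16.188 Y16.197
G1 X12.477 Y17.922
G1 X8.526 Y16.859
G1 X6.183 Y13.505
G1 X6.545 Y9.429
G1 X9.441 Y6.539
G1 X13.518 Y6.187
G1 X16.866 Y8.538
G1 X17.921 Y12.491
; layer 3
G0 Z16.087
G0 X14.942 Y12.227
G1 X14.075 Y14.080
G1 X12.220 Y14.943
G1 X10.245 Y14.411
G1 X9.073 Y12.734
G1 X9.254 Y10.696
G1 X10.702 Y9.251
G1 X12.740 Y9.075
G1 X14.415 Y10.250
G1 X14.942 Y12.227
M2 ; end

The solid is a regular 9-sided pyramid, base circumscribed radius ≈ 12 mm, apex at z ≈ 21.4 mm. Slicing at Δz = 5.362 mm — 4 equal slices spanning the solid's height, so layer i sits at z = i·h/4 — gives 3 non-empty perimeters. Each is a 9-segment closed polygon; G0 lifts to the layer z and rapids to the start vertex, then G1 traces the edges. The cross-section shrinks linearly with z (the slice at the apex is degenerate and omitted).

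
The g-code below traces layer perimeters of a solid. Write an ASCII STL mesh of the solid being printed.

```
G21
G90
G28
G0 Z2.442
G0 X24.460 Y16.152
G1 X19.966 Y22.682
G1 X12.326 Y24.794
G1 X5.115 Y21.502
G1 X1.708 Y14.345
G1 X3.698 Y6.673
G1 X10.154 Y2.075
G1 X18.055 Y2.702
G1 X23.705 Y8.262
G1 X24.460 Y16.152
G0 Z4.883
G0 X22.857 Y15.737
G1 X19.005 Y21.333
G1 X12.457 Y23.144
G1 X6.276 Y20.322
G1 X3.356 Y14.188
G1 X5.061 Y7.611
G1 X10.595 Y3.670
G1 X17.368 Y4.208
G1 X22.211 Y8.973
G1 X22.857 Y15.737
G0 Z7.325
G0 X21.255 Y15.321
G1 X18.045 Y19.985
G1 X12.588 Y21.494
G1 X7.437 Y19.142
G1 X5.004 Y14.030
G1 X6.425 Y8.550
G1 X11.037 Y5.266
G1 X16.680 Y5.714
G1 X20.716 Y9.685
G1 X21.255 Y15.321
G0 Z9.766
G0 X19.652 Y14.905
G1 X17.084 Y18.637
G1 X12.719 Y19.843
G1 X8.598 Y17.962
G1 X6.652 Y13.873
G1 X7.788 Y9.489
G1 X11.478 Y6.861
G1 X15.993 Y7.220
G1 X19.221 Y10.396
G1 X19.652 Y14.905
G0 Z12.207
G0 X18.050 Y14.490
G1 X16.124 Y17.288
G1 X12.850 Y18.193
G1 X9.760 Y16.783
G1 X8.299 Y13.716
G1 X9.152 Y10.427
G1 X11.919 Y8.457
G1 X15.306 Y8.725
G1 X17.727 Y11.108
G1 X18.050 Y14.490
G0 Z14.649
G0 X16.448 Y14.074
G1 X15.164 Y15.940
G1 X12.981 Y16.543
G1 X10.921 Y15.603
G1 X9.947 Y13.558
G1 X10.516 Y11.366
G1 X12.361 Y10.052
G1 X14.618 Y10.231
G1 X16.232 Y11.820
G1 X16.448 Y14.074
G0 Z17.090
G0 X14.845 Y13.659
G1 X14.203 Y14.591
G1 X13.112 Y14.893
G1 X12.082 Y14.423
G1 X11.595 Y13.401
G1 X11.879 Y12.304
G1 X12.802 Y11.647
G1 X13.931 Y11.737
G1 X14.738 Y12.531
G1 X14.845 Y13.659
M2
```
solid part
  facet normal 0.0000 0.0000 -1.0000
    outer loop
      vertex 12.195 26.444 0.000
      vertex 20.926 24.030 0.000
      vertex 26.062 16.568 0.000
    endloop
  endfacet
  facet normal 0.0000 0.0000 -1.0000
    outer loop
      vertex 3.954 22.682 0.000
      vertex 12.195 26.444 0.000
      vertex 26.062 16.568 0.000
    endloop
  endfacet
  facet normal 0.0000 0.0000 -1.0000
    outer loop
      vertex 0.060 14.503 0.000
      vertex 3.954 22.682 0.000
      vertex 26.062 16.568 0.000
    endloop
  endfacet
  facet normal 0.0000 0.0000 -1.0000
    outer loop
      vertex 2.334 5.734 0.000
      vertex 0.060 14.503 0.000
      vertex 26.062 16.568 0.000
    endloop
  endfacet
  facet normal 0.0000 0.0000 -1.0000
    outer loop
      vertex 9.713 0.479 0.000
      vertex 2.334 5.734 0.000
      vertex 26.062 16.568 0.000
    endloop
  endfacet
  facet normal 0.0000 0.0000 -1.0000
    outer loop
      vertex 18.743 1.196 0.000
      vertex 9.713 0.479 0.000
      vertex 26.062 16.568 0.000
    endloop
  endfacet
  facet normal 0.0000 0.0000 -1.0000
    outer loop
      vertex 25.200 7.550 0.000
      vertex 18.743 1.196 0.000
      vertex 26.062 16.568 0.000
    endloop
  endfacet
  facet normal 0.6947 0.4782 0.5373
    outer loop
      vertex 26.062 16.568 0.000
      vertex 20.926 24.030 0.000
      vertex 13.243 13.243 19.532
    endloop
  endfacet
  facet normal 0.2247 0.8129 0.5373
    outer loop
      vertex 20.926 24.030 0.000
      vertex 12.195 26.444 0.000
      vertex 13.243 13.243 19.532
    endloop
  endfacet
  facet normal -0.3502 0.7672 0.5373
    outer loop
      vertex 12.195 26.444 0.000
      vertex 3.954 22.682 0.000
      vertex 13.243 13.243 19.532
    endloop
  endfacet
  facet normal -0.7615 0.3625 0.5373
    outer loop
      vertex 3.954 22.682 0.000
      vertex 0.060 14.503 0.000
      vertex 13.243 13.243 19.532
    endloop
  endfacet
  facet normal -0.8164 -0.2117 0.5373
    outer loop
      vertex 0.060 14.503 0.000
      vertex 2.334 5.734 0.000
      vertex 13.243 13.243 19.532
    endloop
  endfacet
  facet normal -0.4892 -0.6870 0.5373
    outer loop
      vertex 2.334 5.734 0.000
      vertex 9.713 0.479 0.000
      vertex 13.243 13.243 19.532
    endloop
  endfacet
  facet normal 0.0668 -0.8407 0.5373
    outer loop
      vertex 9.713 0.479 0.000
      vertex 18.743 1.196 0.000
      vertex 13.243 13.243 19.532
    endloop
  endfacet
  facet normal 0.5915 -0.6011 0.5373
    outer loop
      vertex 18.743 1.196 0.000
      vertex 25.200 7.550 0.000
      vertex 13.243 13.243 19.532
    endloop
  endfacet
  facet normal 0.8395 -0.0802 0.5373
    outer loop
      vertex 25.200 7.550 0.000
      vertex 26.062 16.568 0.000
      vertex 13.243 13.243 19.532
    endloop
  endfacet
endsolid part

The G0 Z moves step by Δz≈2.442 mm. The G1 loops shrink linearly with z, so the solid tapers from its base footprint up to z≈19.5. Closing with a flat bottom cap and the tapered top and triangulating gives 16 facets — a regular 9-sided pyramid, base circumscribed radius ≈ 13.2 mm, apex at z ≈ 19.5 mm.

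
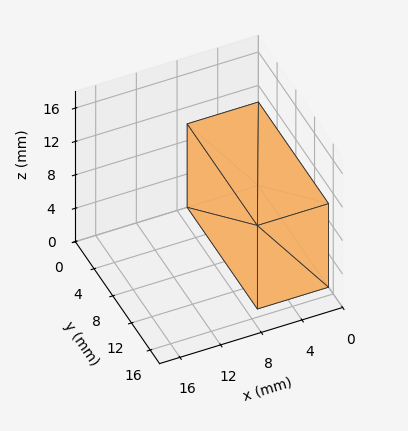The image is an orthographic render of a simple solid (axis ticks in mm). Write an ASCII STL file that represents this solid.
Reading the render: the shape is a rectangular box, roughly 7 × 15 mm footprint and 10 mm tall (dimensions read to the nearest mm from the axis ticks). For the STL, each face is triangulated and given an outward normal.

solid part
  facet normal 0.0000 0.0000 -1.0000
    outer loop
      vertex 7.000 15.000 0.000
      vertex 7.000 0.000 0.000
      vertex 0.000 0.000 0.000
    endloop
  endfacet
  facet normal 0.0000 0.0000 -1.0000
    outer loop
      vertex 0.000 15.000 0.000
      vertex 7.000 15.000 0.000
      vertex 0.000 0.000 0.000
    endloop
  endfacet
  facet normal 0.0000 0.0000 1.0000
    outer loop
      vertex 0.000 0.000 10.000
      vertex 7.000 0.000 10.000
      vertex 7.000 15.000 10.000
    endloop
  endfacet
  facet normal 0.0000 0.0000 1.0000
    outer loop
      vertex 0.000 0.000 10.000
      vertex 7.000 15.000 10.000
      vertex 0.000 15.000 10.000
    endloop
  endfacet
  facet normal 0.0000 -1.0000 0.0000
    outer loop
      vertex 0.000 0.000 0.000
      vertex 7.000 0.000 0.000
      vertex 7.000 0.000 10.000
    endloop
  endfacet
  facet normal 0.0000 -1.0000 0.0000
    outer loop
      vertex 0.000 0.000 0.000
      vertex 7.000 0.000 10.000
      vertex 0.000 0.000 10.000
    endloop
  endfacet
  facet normal 0.0000 1.0000 0.0000
    outer loop
      vertex 7.000 15.000 10.000
      vertex 7.000 15.000 0.000
      vertex 0.000 15.000 0.000
    endloop
  endfacet
  facet normal 0.0000 1.0000 0.0000
    outer loop
      vertex 0.000 15.000 10.000
      vertex 7.000 15.000 10.000
      vertex 0.000 15.000 0.000
    endloop
  endfacet
  facet normal -1.0000 0.0000 0.0000
    outer loop
      vertex 0.000 15.000 10.000
      vertex 0.000 15.000 0.000
      vertex 0.000 0.000 0.000
    endloop
  endfacet
  facet normal -1.0000 0.0000 0.0000
    outer loop
      vertex 0.000 0.000 10.000
      vertex 0.000 15.000 10.000
      vertex 0.000 0.000 0.000
    endloop
  endfacet
  facet normal 1.0000 0.0000 0.0000
    outer loop
      vertex 7.000 0.000 0.000
      vertex 7.000 15.000 0.000
      vertex 7.000 15.000 10.000
    endloop
  endfacet
  facet normal 1.0000 0.0000 0.0000
    outer loop
      vertex 7.000 0.000 0.000
      vertex 7.000 15.000 10.000
      vertex 7.000 0.000 10.000
    endloop
  endfacet
endsolid part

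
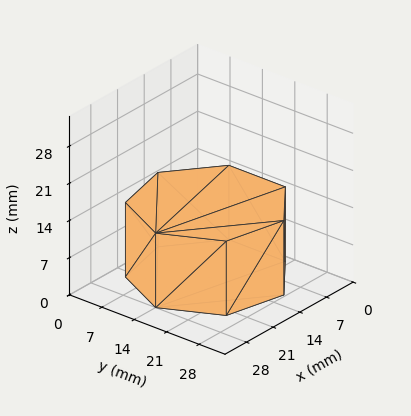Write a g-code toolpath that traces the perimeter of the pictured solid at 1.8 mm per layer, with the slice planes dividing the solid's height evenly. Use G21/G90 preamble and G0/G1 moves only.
Reading the render: the shape is a regular 7-sided prism (a cylinder approximated with 7 flat sides), circumscribed radius ≈ 14 mm, height ≈ 14 mm (dimensions read to the nearest mm from the axis ticks). For the g-code, the solid's height is divided into equal slices at the stated Δz and each level perimeter traced with G1 moves after a G0 lift.

; perimeter-only toolpath
G21 ; units = mm
G90 ; absolute positioning
G28 ; home
; layer 1
G0 Z1.8
G0 X28.0 Y14.0
G1 X22.7 Y24.9
G1 X10.9 Y27.6
G1 X1.4 Y20.1
G1 X1.4 Y7.9
G1 X10.9 Y0.4
G1 X22.7 Y3.1
G1 X28.0 Y14.0
; layer 2
G0 Z3.5
G0 X28.0 Y14.0
G1 X22.7 Y24.9
G1 X10.9 Y27.6
G1 X1.4 Y20.1
G1 X1.4 Y7.9
G1 X10.9 Y0.4
G1 X22.7 Y3.1
G1 X28.0 Y14.0
; layer 3
G0 Z5.2
G0 X28.0 Y14.0
G1 X22.7 Y24.9
G1 X10.9 Y27.6
G1 X1.4 Y20.1
G1 X1.4 Y7.9
G1 X10.9 Y0.4
G1 X22.7 Y3.1
G1 X28.0 Y14.0
; layer 4
G0 Z7.0
G0 X28.0 Y14.0
G1 X22.7 Y24.9
G1 X10.9 Y27.6
G1 X1.4 Y20.1
G1 X1.4 Y7.9
G1 X10.9 Y0.4
G1 X22.7 Y3.1
G1 X28.0 Y14.0
; layer 5
G0 Z8.8
G0 X28.0 Y14.0
G1 X22.7 Y24.9
G1 X10.9 Y27.6
G1 X1.4 Y20.1
G1 X1.4 Y7.9
G1 X10.9 Y0.4
G1 X22.7 Y3.1
G1 X28.0 Y14.0
; layer 6
G0 Z10.5
G0 X28.0 Y14.0
G1 X22.7 Y24.9
G1 X10.9 Y27.6
G1 X1.4 Y20.1
G1 X1.4 Y7.9
G1 X10.9 Y0.4
G1 X22.7 Y3.1
G1 X28.0 Y14.0
; layer 7
G0 Z12.2
G0 X28.0 Y14.0
G1 X22.7 Y24.9
G1 X10.9 Y27.6
G1 X1.4 Y20.1
G1 X1.4 Y7.9
G1 X10.9 Y0.4
G1 X22.7 Y3.1
G1 X28.0 Y14.0
; layer 8
G0 Z14.0
G0 X28.0 Y14.0
G1 X22.7 Y24.9
G1 X10.9 Y27.6
G1 X1.4 Y20.1
G1 X1.4 Y7.9
G1 X10.9 Y0.4
G1 X22.7 Y3.1
G1 X28.0 Y14.0
M2 ; end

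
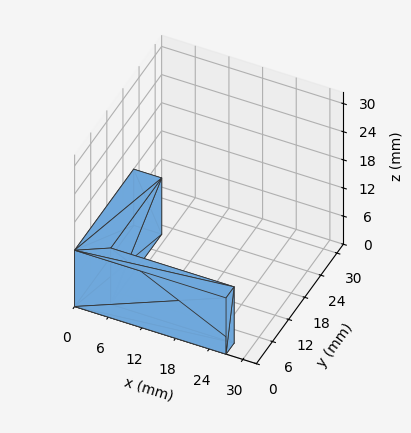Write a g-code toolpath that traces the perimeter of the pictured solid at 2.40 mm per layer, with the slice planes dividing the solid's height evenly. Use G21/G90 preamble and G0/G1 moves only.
Reading the render: the shape is an L-shaped prism: outer 27 × 22 mm, arm thicknesses ≈ 3 mm (horizontal) and 5 mm (vertical), extruded 12 mm in z (dimensions read to the nearest mm from the axis ticks). For the g-code, the solid's height is divided into equal slices at the stated Δz and each level perimeter traced with G1 moves after a G0 lift.

; perimeter-only toolpath
G21 ; units = mm
G90 ; absolute positioning
G28 ; home
; layer 1
G0 Z2.40
G0 X0.00 Y0.00
G1 X27.00 Y0.00
G1 X27.00 Y3.00
G1 X5.00 Y3.00
G1 X5.00 Y22.00
G1 X0.00 Y22.00
G1 X0.00 Y0.00
; layer 2
G0 Z4.80
G0 X0.00 Y0.00
G1 X27.00 Y0.00
G1 X27.00 Y3.00
G1 X5.00 Y3.00
G1 X5.00 Y22.00
G1 X0.00 Y22.00
G1 X0.00 Y0.00
; layer 3
G0 Z7.20
G0 X0.00 Y0.00
G1 X27.00 Y0.00
G1 X27.00 Y3.00
G1 X5.00 Y3.00
G1 X5.00 Y22.00
G1 X0.00 Y22.00
G1 X0.00 Y0.00
; layer 4
G0 Z9.60
G0 X0.00 Y0.00
G1 X27.00 Y0.00
G1 X27.00 Y3.00
G1 X5.00 Y3.00
G1 X5.00 Y22.00
G1 X0.00 Y22.00
G1 X0.00 Y0.00
; layer 5
G0 Z12.00
G0 X0.00 Y0.00
G1 X27.00 Y0.00
G1 X27.00 Y3.00
G1 X5.00 Y3.00
G1 X5.00 Y22.00
G1 X0.00 Y22.00
G1 X0.00 Y0.00
M2 ; end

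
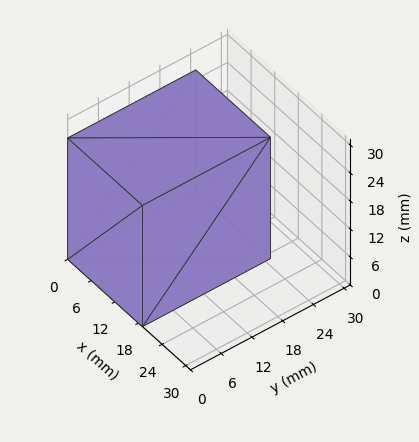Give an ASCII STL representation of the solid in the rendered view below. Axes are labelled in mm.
Reading the render: the shape is a rectangular box, roughly 19 × 25 mm footprint and 26 mm tall (dimensions read to the nearest mm from the axis ticks). For the STL, each face is triangulated and given an outward normal.

solid part
  facet normal 0.0000 0.0000 -1.0000
    outer loop
      vertex 19.0 25.0 0.0
      vertex 19.0 0.0 0.0
      vertex 0.0 0.0 0.0
    endloop
  endfacet
  facet normal 0.0000 0.0000 -1.0000
    outer loop
      vertex 0.0 25.0 0.0
      vertex 19.0 25.0 0.0
      vertex 0.0 0.0 0.0
    endloop
  endfacet
  facet normal 0.0000 0.0000 1.0000
    outer loop
      vertex 0.0 0.0 26.0
      vertex 19.0 0.0 26.0
      vertex 19.0 25.0 26.0
    endloop
  endfacet
  facet normal 0.0000 0.0000 1.0000
    outer loop
      vertex 0.0 0.0 26.0
      vertex 19.0 25.0 26.0
      vertex 0.0 25.0 26.0
    endloop
  endfacet
  facet normal 0.0000 -1.0000 0.0000
    outer loop
      vertex 0.0 0.0 0.0
      vertex 19.0 0.0 0.0
      vertex 19.0 0.0 26.0
    endloop
  endfacet
  facet normal 0.0000 -1.0000 0.0000
    outer loop
      vertex 0.0 0.0 0.0
      vertex 19.0 0.0 26.0
      vertex 0.0 0.0 26.0
    endloop
  endfacet
  facet normal 0.0000 1.0000 0.0000
    outer loop
      vertex 19.0 25.0 26.0
      vertex 19.0 25.0 0.0
      vertex 0.0 25.0 0.0
    endloop
  endfacet
  facet normal 0.0000 1.0000 0.0000
    outer loop
      vertex 0.0 25.0 26.0
      vertex 19.0 25.0 26.0
      vertex 0.0 25.0 0.0
    endloop
  endfacet
  facet normal -1.0000 0.0000 0.0000
    outer loop
      vertex 0.0 25.0 26.0
      vertex 0.0 25.0 0.0
      vertex 0.0 0.0 0.0
    endloop
  endfacet
  facet normal -1.0000 0.0000 0.0000
    outer loop
      vertex 0.0 0.0 26.0
      vertex 0.0 25.0 26.0
      vertex 0.0 0.0 0.0
    endloop
  endfacet
  facet normal 1.0000 0.0000 0.0000
    outer loop
      vertex 19.0 0.0 0.0
      vertex 19.0 25.0 0.0
      vertex 19.0 25.0 26.0
    endloop
  endfacet
  facet normal 1.0000 0.0000 0.0000
    outer loop
      vertex 19.0 0.0 0.0
      vertex 19.0 25.0 26.0
      vertex 19.0 0.0 26.0
    endloop
  endfacet
endsolid part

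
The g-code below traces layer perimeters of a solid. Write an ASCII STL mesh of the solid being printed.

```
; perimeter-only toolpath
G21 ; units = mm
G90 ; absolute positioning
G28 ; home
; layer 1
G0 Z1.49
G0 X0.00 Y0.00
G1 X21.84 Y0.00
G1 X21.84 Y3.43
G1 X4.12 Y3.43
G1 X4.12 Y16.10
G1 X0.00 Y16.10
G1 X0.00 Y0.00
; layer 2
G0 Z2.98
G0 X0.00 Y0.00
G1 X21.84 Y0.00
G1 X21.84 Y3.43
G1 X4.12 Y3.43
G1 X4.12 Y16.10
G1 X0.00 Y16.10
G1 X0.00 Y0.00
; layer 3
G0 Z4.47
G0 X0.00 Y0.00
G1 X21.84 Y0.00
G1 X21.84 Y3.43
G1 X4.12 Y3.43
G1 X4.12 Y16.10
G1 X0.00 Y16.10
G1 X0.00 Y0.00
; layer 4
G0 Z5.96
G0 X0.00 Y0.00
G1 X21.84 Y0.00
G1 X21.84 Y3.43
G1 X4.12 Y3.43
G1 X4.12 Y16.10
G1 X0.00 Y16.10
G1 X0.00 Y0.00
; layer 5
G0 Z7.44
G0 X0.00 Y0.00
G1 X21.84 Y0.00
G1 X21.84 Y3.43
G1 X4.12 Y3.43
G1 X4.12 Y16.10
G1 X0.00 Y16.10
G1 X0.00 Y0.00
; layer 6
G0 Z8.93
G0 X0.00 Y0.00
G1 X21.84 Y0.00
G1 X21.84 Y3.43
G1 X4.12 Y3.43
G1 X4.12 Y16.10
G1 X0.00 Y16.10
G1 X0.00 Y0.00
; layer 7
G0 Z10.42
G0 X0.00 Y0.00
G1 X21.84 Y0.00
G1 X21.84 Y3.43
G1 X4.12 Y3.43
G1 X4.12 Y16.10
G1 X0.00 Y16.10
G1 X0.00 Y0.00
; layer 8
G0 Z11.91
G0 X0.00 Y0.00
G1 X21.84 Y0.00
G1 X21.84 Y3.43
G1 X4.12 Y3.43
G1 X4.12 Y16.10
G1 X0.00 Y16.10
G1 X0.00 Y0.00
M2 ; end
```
solid part
  facet normal 0.0000 0.0000 -1.0000
    outer loop
      vertex 21.84 3.43 0.00
      vertex 21.84 0.00 0.00
      vertex 0.00 0.00 0.00
    endloop
  endfacet
  facet normal 0.0000 0.0000 -1.0000
    outer loop
      vertex 4.12 3.43 0.00
      vertex 21.84 3.43 0.00
      vertex 0.00 0.00 0.00
    endloop
  endfacet
  facet normal 0.0000 0.0000 -1.0000
    outer loop
      vertex 4.12 16.10 0.00
      vertex 4.12 3.43 0.00
      vertex 0.00 0.00 0.00
    endloop
  endfacet
  facet normal 0.0000 0.0000 -1.0000
    outer loop
      vertex 0.00 16.10 0.00
      vertex 4.12 16.10 0.00
      vertex 0.00 0.00 0.00
    endloop
  endfacet
  facet normal 0.0000 0.0000 1.0000
    outer loop
      vertex 0.00 0.00 11.91
      vertex 21.84 0.00 11.91
      vertex 21.84 3.43 11.91
    endloop
  endfacet
  facet normal 0.0000 0.0000 1.0000
    outer loop
      vertex 0.00 0.00 11.91
      vertex 21.84 3.43 11.91
      vertex 4.12 3.43 11.91
    endloop
  endfacet
  facet normal 0.0000 0.0000 1.0000
    outer loop
      vertex 0.00 0.00 11.91
      vertex 4.12 3.43 11.91
      vertex 4.12 16.10 11.91
    endloop
  endfacet
  facet normal 0.0000 0.0000 1.0000
    outer loop
      vertex 0.00 0.00 11.91
      vertex 4.12 16.10 11.91
      vertex 0.00 16.10 11.91
    endloop
  endfacet
  facet normal 0.0000 -1.0000 0.0000
    outer loop
      vertex 0.00 0.00 0.00
      vertex 21.84 0.00 0.00
      vertex 21.84 0.00 11.91
    endloop
  endfacet
  facet normal 0.0000 -1.0000 0.0000
    outer loop
      vertex 0.00 0.00 0.00
      vertex 21.84 0.00 11.91
      vertex 0.00 0.00 11.91
    endloop
  endfacet
  facet normal 1.0000 0.0000 0.0000
    outer loop
      vertex 21.84 0.00 0.00
      vertex 21.84 3.43 0.00
      vertex 21.84 3.43 11.91
    endloop
  endfacet
  facet normal 1.0000 0.0000 0.0000
    outer loop
      vertex 21.84 0.00 0.00
      vertex 21.84 3.43 11.91
      vertex 21.84 0.00 11.91
    endloop
  endfacet
  facet normal 0.0000 1.0000 0.0000
    outer loop
      vertex 21.84 3.43 0.00
      vertex 4.12 3.43 0.00
      vertex 4.12 3.43 11.91
    endloop
  endfacet
  facet normal 0.0000 1.0000 0.0000
    outer loop
      vertex 21.84 3.43 0.00
      vertex 4.12 3.43 11.91
      vertex 21.84 3.43 11.91
    endloop
  endfacet
  facet normal 1.0000 0.0000 0.0000
    outer loop
      vertex 4.12 3.43 0.00
      vertex 4.12 16.10 0.00
      vertex 4.12 16.10 11.91
    endloop
  endfacet
  facet normal 1.0000 0.0000 0.0000
    outer loop
      vertex 4.12 3.43 0.00
      vertex 4.12 16.10 11.91
      vertex 4.12 3.43 11.91
    endloop
  endfacet
  facet normal 0.0000 1.0000 0.0000
    outer loop
      vertex 4.12 16.10 0.00
      vertex 0.00 16.10 0.00
      vertex 0.00 16.10 11.91
    endloop
  endfacet
  facet normal 0.0000 1.0000 0.0000
    outer loop
      vertex 4.12 16.10 0.00
      vertex 0.00 16.10 11.91
      vertex 4.12 16.10 11.91
    endloop
  endfacet
  facet normal -1.0000 0.0000 0.0000
    outer loop
      vertex 0.00 16.10 0.00
      vertex 0.00 0.00 0.00
      vertex 0.00 0.00 11.91
    endloop
  endfacet
  facet normal -1.0000 0.0000 0.0000
    outer loop
      vertex 0.00 16.10 0.00
      vertex 0.00 0.00 11.91
      vertex 0.00 16.10 11.91
    endloop
  endfacet
endsolid part

The G0 Z moves step by Δz≈1.49 mm. Every layer's G1 loop is the same polygon, so the solid is a straight extrusion of it from z=0 to z≈11.9. Closing with flat bottom and top caps and triangulating gives 20 facets — an L-shaped prism: outer 21.8 × 16.1 mm, arm thicknesses ≈ 3.43 mm (horizontal) and 4.12 mm (vertical), extruded 11.9 mm in z.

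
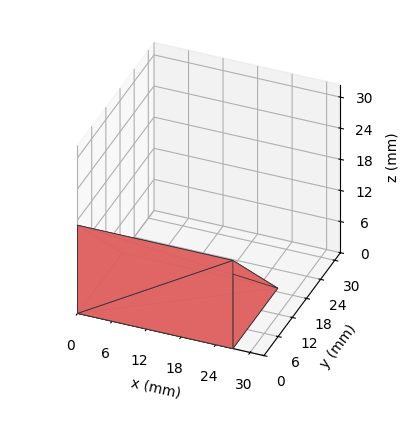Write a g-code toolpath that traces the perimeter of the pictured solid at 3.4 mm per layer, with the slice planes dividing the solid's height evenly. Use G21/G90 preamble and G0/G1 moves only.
Reading the render: the shape is a wedge (ramp): 27 × 19 mm base, rising to 17 mm along the y=0 edge and sloping linearly to z=0 at y=19 (dimensions read to the nearest mm from the axis ticks). For the g-code, the solid's height is divided into equal slices at the stated Δz and each level perimeter traced with G1 moves after a G0 lift.

; perimeter-only toolpath
G21 ; units = mm
G90 ; absolute positioning
G28 ; home
; layer 1
G0 Z3.4
G0 X0.0 Y0.0
G1 X27.0 Y0.0
G1 X27.0 Y15.2
G1 X0.0 Y15.2
G1 X0.0 Y0.0
; layer 2
G0 Z6.8
G0 X0.0 Y0.0
G1 X27.0 Y0.0
G1 X27.0 Y11.4
G1 X0.0 Y11.4
G1 X0.0 Y0.0
; layer 3
G0 Z10.2
G0 X0.0 Y0.0
G1 X27.0 Y0.0
G1 X27.0 Y7.6
G1 X0.0 Y7.6
G1 X0.0 Y0.0
; layer 4
G0 Z13.6
G0 X0.0 Y0.0
G1 X27.0 Y0.0
G1 X27.0 Y3.8
G1 X0.0 Y3.8
G1 X0.0 Y0.0
M2 ; end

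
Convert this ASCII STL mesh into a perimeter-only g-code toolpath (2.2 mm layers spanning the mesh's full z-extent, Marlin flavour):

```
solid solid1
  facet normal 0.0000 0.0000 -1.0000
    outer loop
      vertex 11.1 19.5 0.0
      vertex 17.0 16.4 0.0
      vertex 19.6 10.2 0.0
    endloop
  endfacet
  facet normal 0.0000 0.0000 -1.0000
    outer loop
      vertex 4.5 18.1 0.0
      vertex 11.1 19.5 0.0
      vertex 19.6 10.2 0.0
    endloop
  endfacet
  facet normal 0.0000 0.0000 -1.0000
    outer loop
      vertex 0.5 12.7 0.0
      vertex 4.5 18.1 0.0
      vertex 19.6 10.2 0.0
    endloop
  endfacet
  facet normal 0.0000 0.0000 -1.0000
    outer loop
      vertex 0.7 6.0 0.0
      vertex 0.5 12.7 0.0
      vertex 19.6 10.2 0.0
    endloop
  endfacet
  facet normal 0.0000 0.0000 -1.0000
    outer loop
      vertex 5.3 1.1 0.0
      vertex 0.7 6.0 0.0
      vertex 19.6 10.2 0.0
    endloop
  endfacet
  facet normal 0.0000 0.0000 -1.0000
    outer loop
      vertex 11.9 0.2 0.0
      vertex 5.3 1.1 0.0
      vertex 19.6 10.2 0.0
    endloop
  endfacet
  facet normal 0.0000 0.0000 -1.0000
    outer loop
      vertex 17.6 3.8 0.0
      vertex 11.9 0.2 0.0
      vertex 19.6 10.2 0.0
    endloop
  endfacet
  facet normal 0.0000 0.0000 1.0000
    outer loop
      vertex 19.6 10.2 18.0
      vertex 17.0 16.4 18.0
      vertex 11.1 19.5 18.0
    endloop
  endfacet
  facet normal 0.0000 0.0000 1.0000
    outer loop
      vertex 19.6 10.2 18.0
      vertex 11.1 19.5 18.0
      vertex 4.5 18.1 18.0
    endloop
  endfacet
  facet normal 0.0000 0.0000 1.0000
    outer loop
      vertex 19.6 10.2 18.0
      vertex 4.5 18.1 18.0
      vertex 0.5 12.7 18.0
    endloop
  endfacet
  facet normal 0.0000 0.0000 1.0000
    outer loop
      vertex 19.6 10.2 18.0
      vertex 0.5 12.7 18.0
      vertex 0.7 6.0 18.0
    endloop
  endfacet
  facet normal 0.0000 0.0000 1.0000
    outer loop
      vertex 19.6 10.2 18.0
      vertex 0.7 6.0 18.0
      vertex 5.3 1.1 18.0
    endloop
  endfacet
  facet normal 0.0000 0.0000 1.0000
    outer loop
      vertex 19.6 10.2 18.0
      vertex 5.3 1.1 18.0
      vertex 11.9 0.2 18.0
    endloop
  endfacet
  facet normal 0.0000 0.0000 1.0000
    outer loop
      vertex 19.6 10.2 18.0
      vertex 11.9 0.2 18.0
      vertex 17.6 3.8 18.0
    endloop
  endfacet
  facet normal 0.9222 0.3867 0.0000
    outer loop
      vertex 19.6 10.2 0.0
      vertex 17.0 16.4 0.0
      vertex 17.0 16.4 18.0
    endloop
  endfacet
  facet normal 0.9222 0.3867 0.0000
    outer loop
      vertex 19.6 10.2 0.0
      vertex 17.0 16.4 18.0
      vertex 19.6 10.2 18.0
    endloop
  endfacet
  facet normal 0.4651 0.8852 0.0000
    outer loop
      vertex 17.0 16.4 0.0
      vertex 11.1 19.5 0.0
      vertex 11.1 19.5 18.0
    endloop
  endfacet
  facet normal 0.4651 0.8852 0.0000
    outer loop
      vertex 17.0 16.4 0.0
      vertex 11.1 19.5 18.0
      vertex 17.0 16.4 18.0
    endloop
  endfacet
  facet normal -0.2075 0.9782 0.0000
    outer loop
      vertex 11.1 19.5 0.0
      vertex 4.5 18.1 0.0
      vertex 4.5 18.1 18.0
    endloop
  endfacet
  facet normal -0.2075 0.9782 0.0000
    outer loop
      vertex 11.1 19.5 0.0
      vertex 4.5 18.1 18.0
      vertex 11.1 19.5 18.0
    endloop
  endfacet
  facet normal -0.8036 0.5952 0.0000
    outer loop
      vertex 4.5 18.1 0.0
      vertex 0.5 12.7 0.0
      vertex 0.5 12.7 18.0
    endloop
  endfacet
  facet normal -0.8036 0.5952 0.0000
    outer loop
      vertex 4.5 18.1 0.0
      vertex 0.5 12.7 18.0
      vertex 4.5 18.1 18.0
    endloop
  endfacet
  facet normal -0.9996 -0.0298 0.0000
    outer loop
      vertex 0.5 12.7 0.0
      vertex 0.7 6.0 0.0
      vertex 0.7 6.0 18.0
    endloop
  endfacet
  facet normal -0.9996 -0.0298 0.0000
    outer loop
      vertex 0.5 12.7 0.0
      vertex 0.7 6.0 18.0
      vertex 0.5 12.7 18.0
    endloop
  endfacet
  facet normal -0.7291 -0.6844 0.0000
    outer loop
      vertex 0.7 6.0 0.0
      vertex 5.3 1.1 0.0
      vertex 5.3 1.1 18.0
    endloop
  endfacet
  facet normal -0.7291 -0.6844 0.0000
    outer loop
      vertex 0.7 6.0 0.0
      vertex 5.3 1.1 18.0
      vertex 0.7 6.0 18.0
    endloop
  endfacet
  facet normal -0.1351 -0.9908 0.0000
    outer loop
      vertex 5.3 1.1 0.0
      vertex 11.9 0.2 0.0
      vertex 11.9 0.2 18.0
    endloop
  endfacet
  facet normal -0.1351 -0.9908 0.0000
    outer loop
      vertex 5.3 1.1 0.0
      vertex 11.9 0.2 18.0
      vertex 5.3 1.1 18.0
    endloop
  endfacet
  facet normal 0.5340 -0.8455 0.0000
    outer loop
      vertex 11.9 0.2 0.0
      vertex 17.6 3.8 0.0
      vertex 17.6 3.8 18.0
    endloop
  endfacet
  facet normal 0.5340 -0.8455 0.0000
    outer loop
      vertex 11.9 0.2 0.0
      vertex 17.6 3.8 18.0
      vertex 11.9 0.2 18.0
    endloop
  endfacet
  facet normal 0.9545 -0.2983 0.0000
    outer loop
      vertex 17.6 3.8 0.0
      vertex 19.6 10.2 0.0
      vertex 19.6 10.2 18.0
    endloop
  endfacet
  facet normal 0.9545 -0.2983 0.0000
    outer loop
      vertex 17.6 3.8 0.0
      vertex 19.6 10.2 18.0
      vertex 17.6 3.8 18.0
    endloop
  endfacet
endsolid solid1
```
; perimeter-only toolpath
G21 ; units = mm
G90 ; absolute positioning
G28 ; home
; layer 1
G0 Z2.2
G0 X19.6 Y10.2
G1 X17.0 Y16.4
G1 X11.1 Y19.5
G1 X4.5 Y18.1
G1 X0.5 Y12.7
G1 X0.7 Y6.0
G1 X5.3 Y1.1
G1 X11.9 Y0.2
G1 X17.6 Y3.8
G1 X19.6 Y10.2
; layer 2
G0 Z4.5
G0 X19.6 Y10.2
G1 X17.0 Y16.4
G1 X11.1 Y19.5
G1 X4.5 Y18.1
G1 X0.5 Y12.7
G1 X0.7 Y6.0
G1 X5.3 Y1.1
G1 X11.9 Y0.2
G1 X17.6 Y3.8
G1 X19.6 Y10.2
; layer 3
G0 Z6.8
G0 X19.6 Y10.2
G1 X17.0 Y16.4
G1 X11.1 Y19.5
G1 X4.5 Y18.1
G1 X0.5 Y12.7
G1 X0.7 Y6.0
G1 X5.3 Y1.1
G1 X11.9 Y0.2
G1 X17.6 Y3.8
G1 X19.6 Y10.2
; layer 4
G0 Z9.0
G0 X19.6 Y10.2
G1 X17.0 Y16.4
G1 X11.1 Y19.5
G1 X4.5 Y18.1
G1 X0.5 Y12.7
G1 X0.7 Y6.0
G1 X5.3 Y1.1
G1 X11.9 Y0.2
G1 X17.6 Y3.8
G1 X19.6 Y10.2
; layer 5
G0 Z11.2
G0 X19.6 Y10.2
G1 X17.0 Y16.4
G1 X11.1 Y19.5
G1 X4.5 Y18.1
G1 X0.5 Y12.7
G1 X0.7 Y6.0
G1 X5.3 Y1.1
G1 X11.9 Y0.2
G1 X17.6 Y3.8
G1 X19.6 Y10.2
; layer 6
G0 Z13.5
G0 X19.6 Y10.2
G1 X17.0 Y16.4
G1 X11.1 Y19.5
G1 X4.5 Y18.1
G1 X0.5 Y12.7
G1 X0.7 Y6.0
G1 X5.3 Y1.1
G1 X11.9 Y0.2
G1 X17.6 Y3.8
G1 X19.6 Y10.2
; layer 7
G0 Z15.8
G0 X19.6 Y10.2
G1 X17.0 Y16.4
G1 X11.1 Y19.5
G1 X4.5 Y18.1
G1 X0.5 Y12.7
G1 X0.7 Y6.0
G1 X5.3 Y1.1
G1 X11.9 Y0.2
G1 X17.6 Y3.8
G1 X19.6 Y10.2
; layer 8
G0 Z18.0
G0 X19.6 Y10.2
G1 X17.0 Y16.4
G1 X11.1 Y19.5
G1 X4.5 Y18.1
G1 X0.5 Y12.7
G1 X0.7 Y6.0
G1 X5.3 Y1.1
G1 X11.9 Y0.2
G1 X17.6 Y3.8
G1 X19.6 Y10.2
M2 ; end

The solid is a regular 9-sided prism (a cylinder approximated with 9 flat sides), circumscribed radius ≈ 9.8 mm, height ≈ 18 mm. Slicing at Δz = 2.2 mm — 8 equal slices spanning the solid's height, so layer i sits at z = i·h/8 — gives 8 non-empty perimeters. Each is a 9-segment closed polygon; G0 lifts to the layer z and rapids to the start vertex, then G1 traces the edges.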